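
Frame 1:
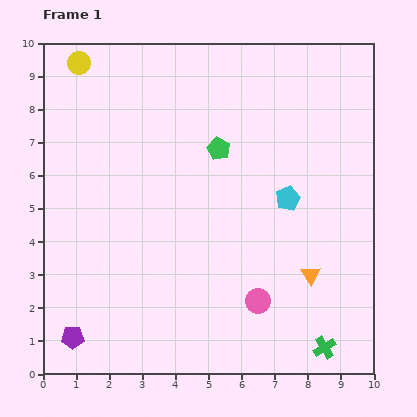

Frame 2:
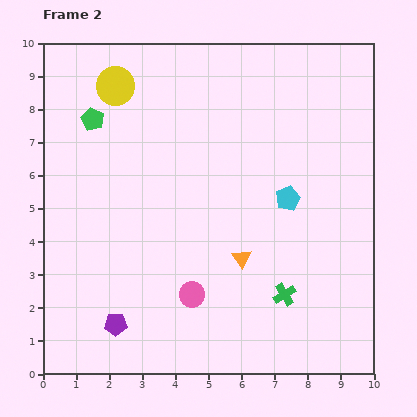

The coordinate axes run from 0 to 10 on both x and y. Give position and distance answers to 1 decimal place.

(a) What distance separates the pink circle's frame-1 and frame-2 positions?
2.0

The pink circle moved from (6.5, 2.2) to (4.5, 2.4), a distance of √(2.0² + 0.2²) ≈ 2.0.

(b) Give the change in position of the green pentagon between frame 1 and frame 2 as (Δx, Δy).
(-3.8, 0.9)

The green pentagon was at (5.3, 6.8) in frame 1 and (1.5, 7.7) in frame 2.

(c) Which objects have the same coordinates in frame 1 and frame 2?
the cyan pentagon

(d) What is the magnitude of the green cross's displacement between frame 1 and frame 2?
2.0

The green cross moved from (8.5, 0.8) to (7.3, 2.4), a distance of √(1.2² + 1.6²) ≈ 2.0.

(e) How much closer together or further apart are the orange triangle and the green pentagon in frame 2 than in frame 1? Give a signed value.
+1.5

Distance in frame 1: 4.7. Distance in frame 2: 6.2.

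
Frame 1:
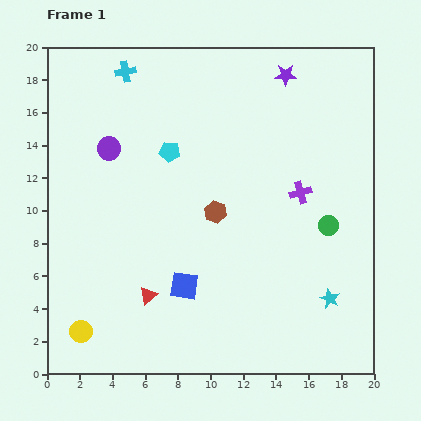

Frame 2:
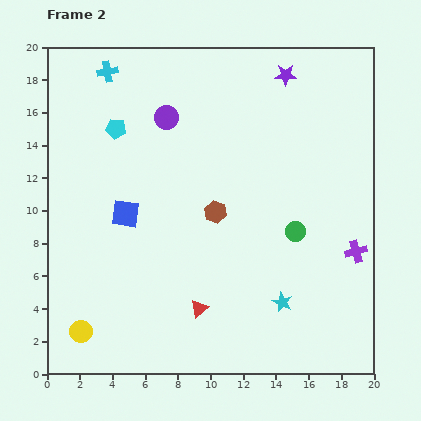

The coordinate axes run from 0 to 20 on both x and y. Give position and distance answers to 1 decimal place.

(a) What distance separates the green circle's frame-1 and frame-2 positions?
2.0

The green circle moved from (17.2, 9.1) to (15.2, 8.7), a distance of √(2.0² + 0.4²) ≈ 2.0.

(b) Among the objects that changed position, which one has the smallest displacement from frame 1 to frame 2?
the cyan cross

(moved 1.1)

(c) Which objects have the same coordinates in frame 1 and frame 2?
the brown hexagon, the yellow circle, the purple star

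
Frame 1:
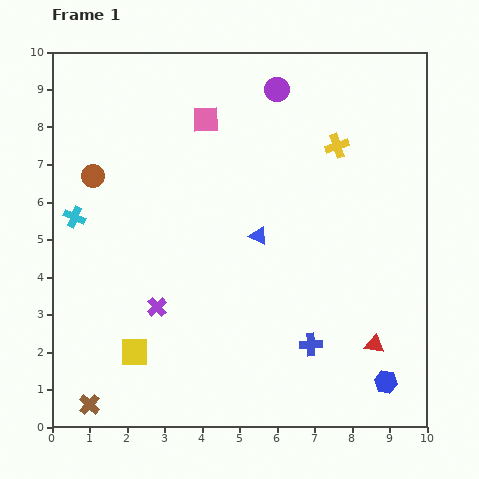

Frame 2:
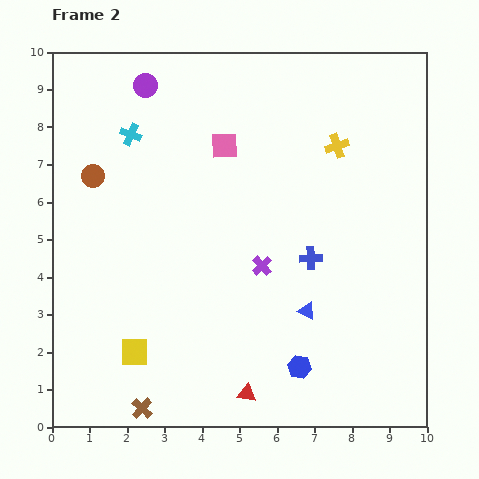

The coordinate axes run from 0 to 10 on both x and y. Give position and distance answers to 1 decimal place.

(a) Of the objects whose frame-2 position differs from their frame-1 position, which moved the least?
the pink square

(moved 0.9)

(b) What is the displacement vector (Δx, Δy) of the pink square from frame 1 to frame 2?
(0.5, -0.7)

The pink square was at (4.1, 8.2) in frame 1 and (4.6, 7.5) in frame 2.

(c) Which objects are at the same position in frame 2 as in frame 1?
the brown circle, the yellow square, the yellow cross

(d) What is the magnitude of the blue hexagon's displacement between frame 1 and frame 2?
2.3

The blue hexagon moved from (8.9, 1.2) to (6.6, 1.6), a distance of √(2.3² + 0.4²) ≈ 2.3.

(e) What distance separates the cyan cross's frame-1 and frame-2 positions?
2.7

The cyan cross moved from (0.6, 5.6) to (2.1, 7.8), a distance of √(1.5² + 2.2²) ≈ 2.7.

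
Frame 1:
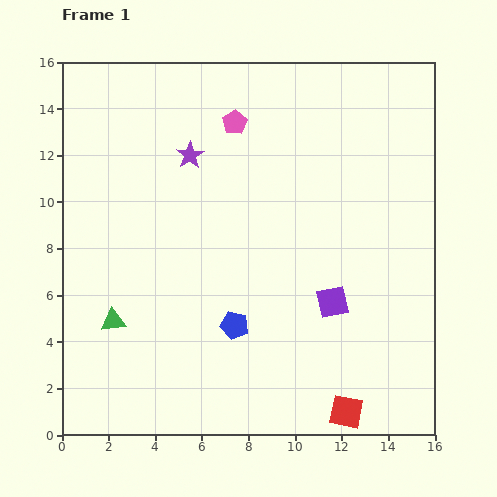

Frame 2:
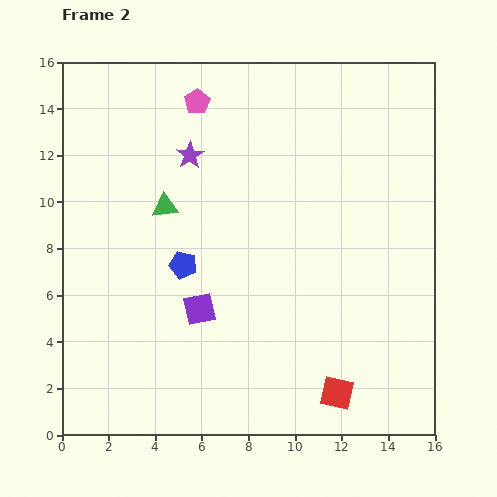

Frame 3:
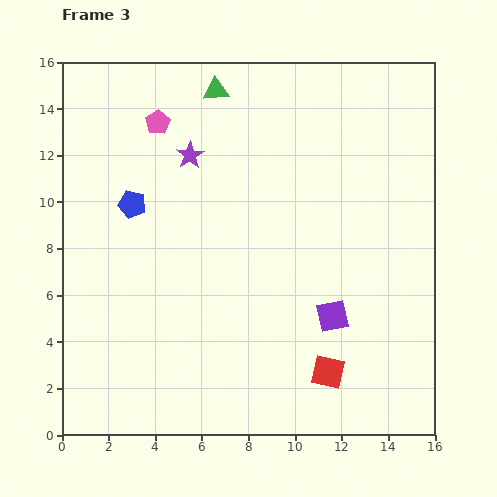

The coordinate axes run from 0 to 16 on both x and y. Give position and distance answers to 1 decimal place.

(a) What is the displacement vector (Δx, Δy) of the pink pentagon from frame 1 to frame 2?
(-1.6, 0.9)

The pink pentagon was at (7.4, 13.4) in frame 1 and (5.8, 14.3) in frame 2.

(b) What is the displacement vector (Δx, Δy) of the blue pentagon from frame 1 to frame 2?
(-2.2, 2.6)

The blue pentagon was at (7.4, 4.7) in frame 1 and (5.2, 7.3) in frame 2.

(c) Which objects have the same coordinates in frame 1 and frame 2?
the purple star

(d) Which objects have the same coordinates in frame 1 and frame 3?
the purple star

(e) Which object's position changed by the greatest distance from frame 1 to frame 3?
the green triangle

(moved 10.8; next 6.8)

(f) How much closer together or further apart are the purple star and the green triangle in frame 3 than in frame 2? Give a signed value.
+0.5

Distance in frame 2: 2.5. Distance in frame 3: 3.0.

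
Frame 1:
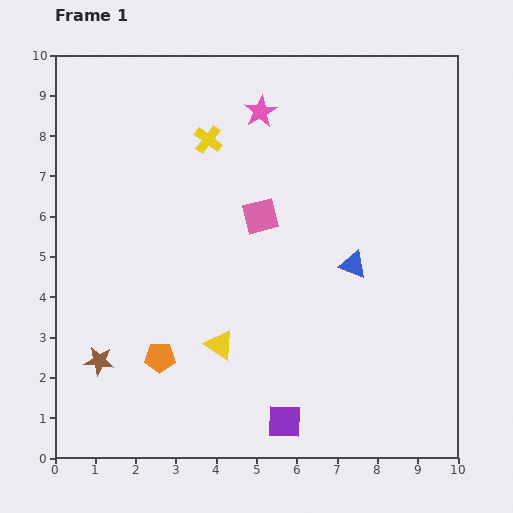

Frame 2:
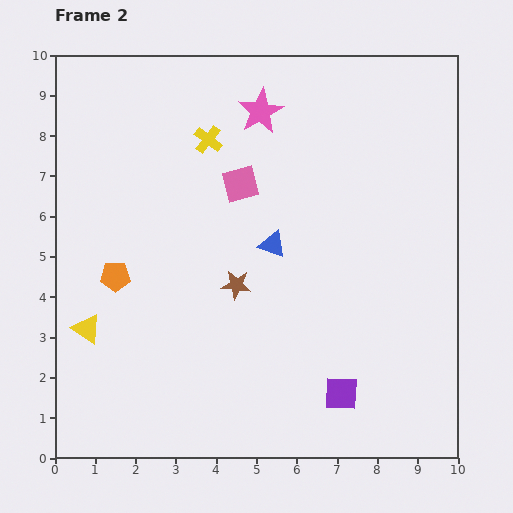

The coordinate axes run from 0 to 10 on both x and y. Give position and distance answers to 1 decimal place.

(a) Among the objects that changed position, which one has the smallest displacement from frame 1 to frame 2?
the pink square

(moved 0.9)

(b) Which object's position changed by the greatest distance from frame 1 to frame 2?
the brown star

(moved 3.9; next 3.3)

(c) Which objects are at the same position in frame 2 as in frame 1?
the pink star, the yellow cross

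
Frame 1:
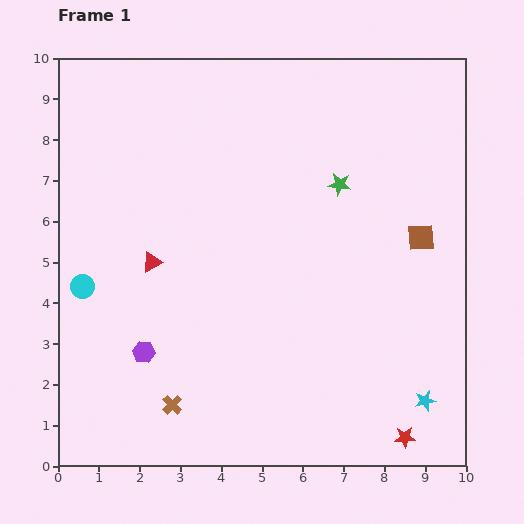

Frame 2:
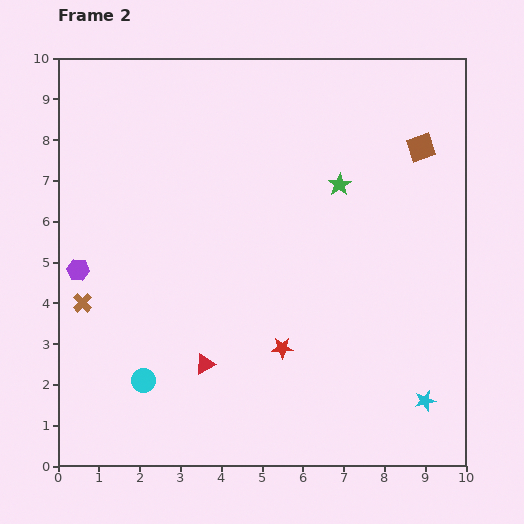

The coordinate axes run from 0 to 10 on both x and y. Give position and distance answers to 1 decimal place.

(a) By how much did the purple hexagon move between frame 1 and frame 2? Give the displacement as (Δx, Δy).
(-1.6, 2.0)

The purple hexagon was at (2.1, 2.8) in frame 1 and (0.5, 4.8) in frame 2.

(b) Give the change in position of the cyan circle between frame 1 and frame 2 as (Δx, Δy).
(1.5, -2.3)

The cyan circle was at (0.6, 4.4) in frame 1 and (2.1, 2.1) in frame 2.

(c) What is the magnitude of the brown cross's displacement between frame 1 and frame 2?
3.3

The brown cross moved from (2.8, 1.5) to (0.6, 4.0), a distance of √(2.2² + 2.5²) ≈ 3.3.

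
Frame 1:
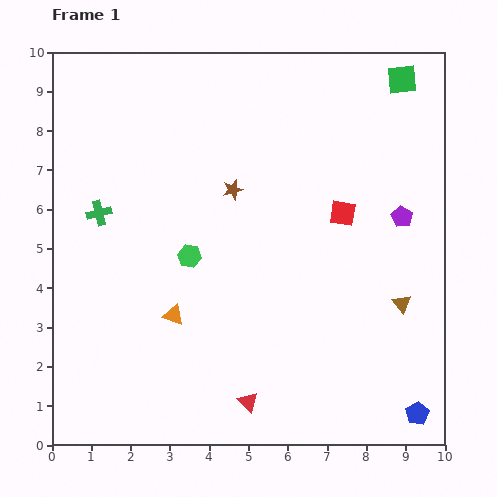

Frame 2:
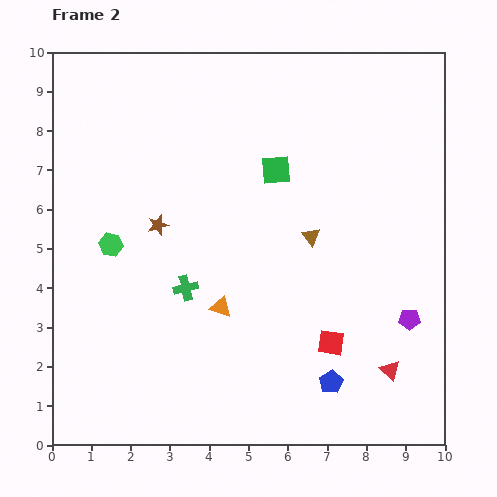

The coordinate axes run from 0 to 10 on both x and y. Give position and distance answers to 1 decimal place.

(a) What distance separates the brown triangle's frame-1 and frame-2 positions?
2.9

The brown triangle moved from (8.9, 3.6) to (6.6, 5.3), a distance of √(2.3² + 1.7²) ≈ 2.9.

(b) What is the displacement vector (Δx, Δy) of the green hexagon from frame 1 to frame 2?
(-2.0, 0.3)

The green hexagon was at (3.5, 4.8) in frame 1 and (1.5, 5.1) in frame 2.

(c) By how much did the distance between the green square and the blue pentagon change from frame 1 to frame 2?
-2.9

Distance in frame 1: 8.5. Distance in frame 2: 5.6.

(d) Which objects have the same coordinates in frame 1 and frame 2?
none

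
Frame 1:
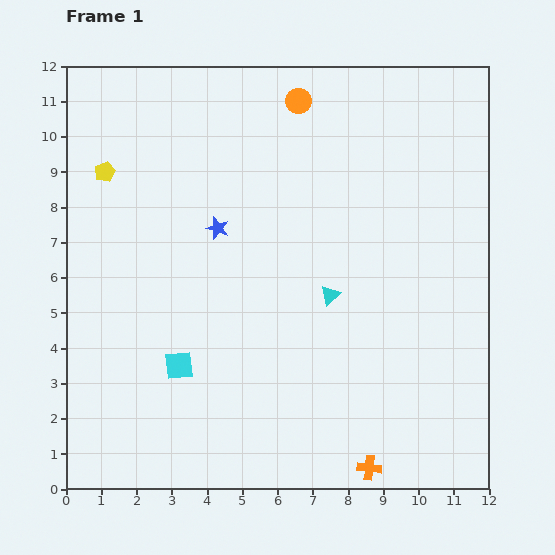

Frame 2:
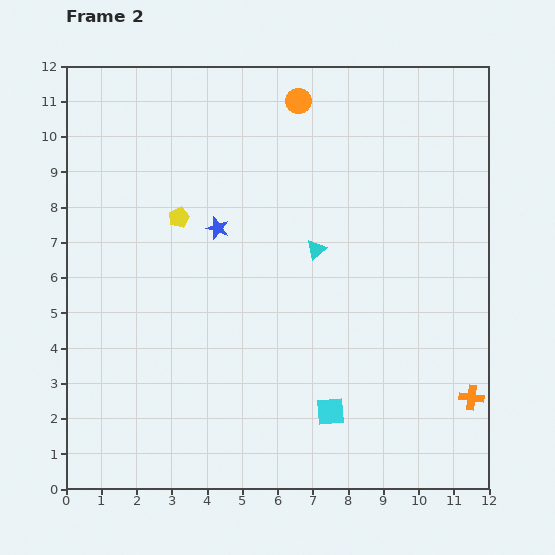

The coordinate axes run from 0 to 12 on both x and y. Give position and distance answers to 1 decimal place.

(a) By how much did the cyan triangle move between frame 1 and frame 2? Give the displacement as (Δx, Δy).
(-0.4, 1.3)

The cyan triangle was at (7.5, 5.5) in frame 1 and (7.1, 6.8) in frame 2.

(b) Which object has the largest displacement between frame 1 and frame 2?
the cyan square

(moved 4.5; next 3.5)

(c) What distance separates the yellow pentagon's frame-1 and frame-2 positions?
2.5

The yellow pentagon moved from (1.1, 9.0) to (3.2, 7.7), a distance of √(2.1² + 1.3²) ≈ 2.5.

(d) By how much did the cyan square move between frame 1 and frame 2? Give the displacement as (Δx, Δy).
(4.3, -1.3)

The cyan square was at (3.2, 3.5) in frame 1 and (7.5, 2.2) in frame 2.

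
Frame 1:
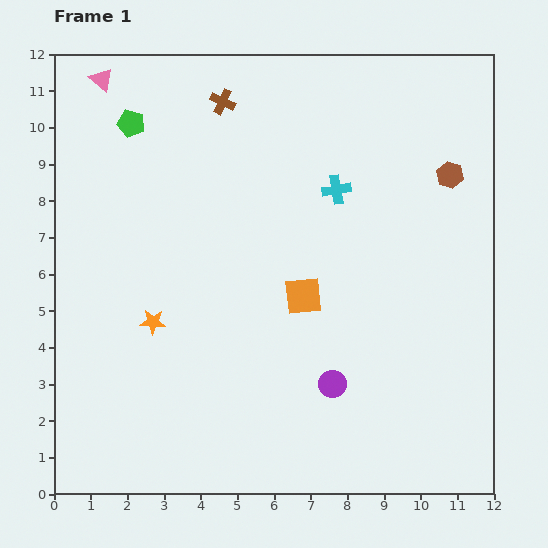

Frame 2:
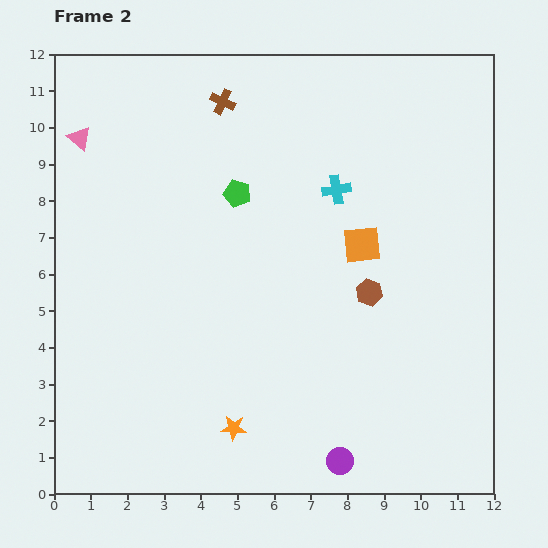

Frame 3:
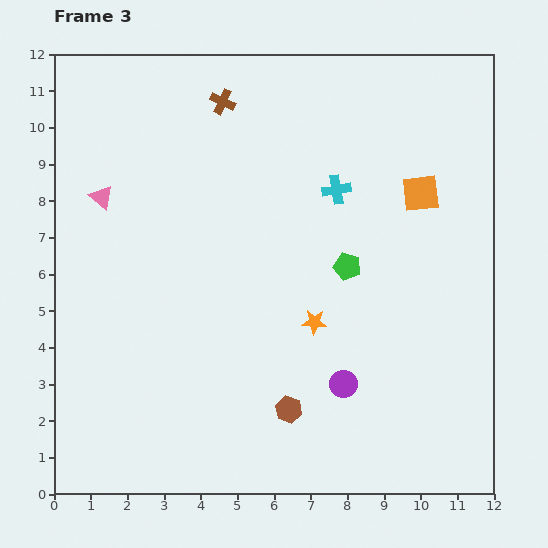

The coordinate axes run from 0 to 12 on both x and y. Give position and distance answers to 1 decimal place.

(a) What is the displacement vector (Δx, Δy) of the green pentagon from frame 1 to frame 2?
(2.9, -1.9)

The green pentagon was at (2.1, 10.1) in frame 1 and (5.0, 8.2) in frame 2.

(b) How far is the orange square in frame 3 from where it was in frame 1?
4.3

The orange square moved from (6.8, 5.4) to (10.0, 8.2), a distance of √(3.2² + 2.8²) ≈ 4.3.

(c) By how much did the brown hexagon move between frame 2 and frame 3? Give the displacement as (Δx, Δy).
(-2.2, -3.2)

The brown hexagon was at (8.6, 5.5) in frame 2 and (6.4, 2.3) in frame 3.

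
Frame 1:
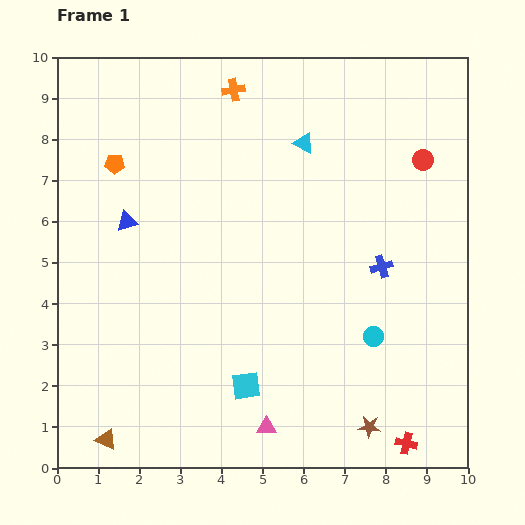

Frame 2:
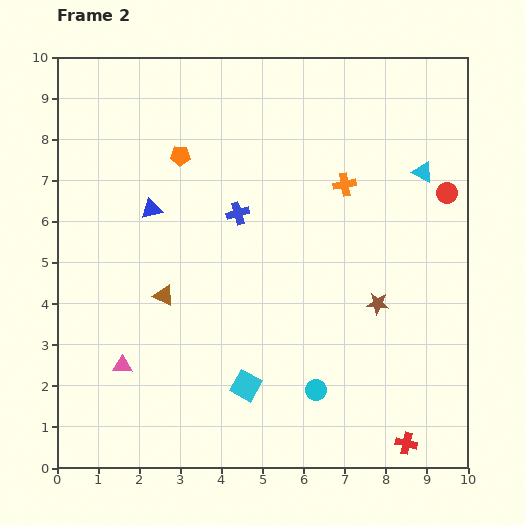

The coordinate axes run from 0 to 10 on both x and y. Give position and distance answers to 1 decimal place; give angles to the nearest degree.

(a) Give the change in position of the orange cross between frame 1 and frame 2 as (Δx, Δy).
(2.7, -2.3)

The orange cross was at (4.3, 9.2) in frame 1 and (7.0, 6.9) in frame 2.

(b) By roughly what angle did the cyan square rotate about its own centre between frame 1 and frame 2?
37° clockwise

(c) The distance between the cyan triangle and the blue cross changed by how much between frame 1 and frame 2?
+1.0

Distance in frame 1: 3.6. Distance in frame 2: 4.6.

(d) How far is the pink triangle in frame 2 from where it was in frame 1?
3.8

The pink triangle moved from (5.1, 1.0) to (1.6, 2.5), a distance of √(3.5² + 1.5²) ≈ 3.8.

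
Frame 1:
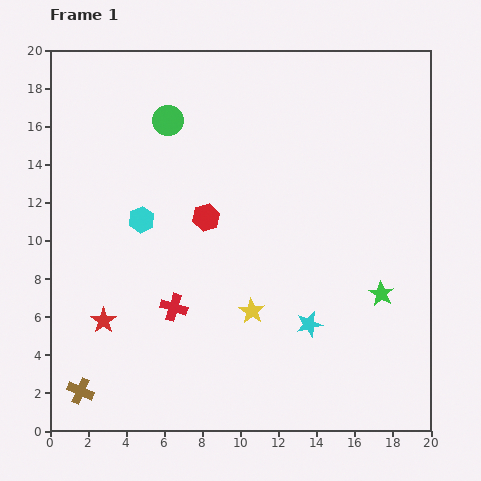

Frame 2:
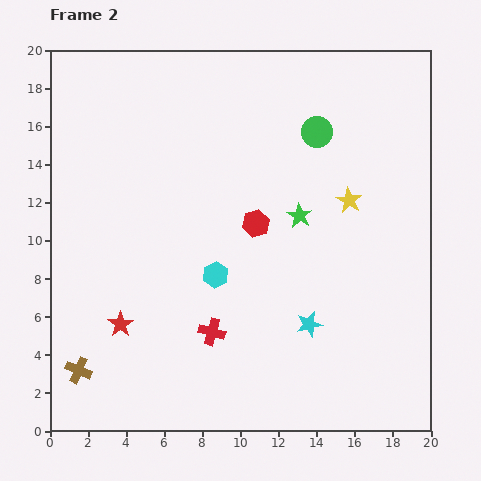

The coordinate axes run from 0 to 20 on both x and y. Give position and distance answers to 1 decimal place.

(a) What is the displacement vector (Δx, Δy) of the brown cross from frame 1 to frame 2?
(-0.1, 1.1)

The brown cross was at (1.6, 2.1) in frame 1 and (1.5, 3.2) in frame 2.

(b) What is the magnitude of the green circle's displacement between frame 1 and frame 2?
7.8

The green circle moved from (6.2, 16.3) to (14.0, 15.7), a distance of √(7.8² + 0.6²) ≈ 7.8.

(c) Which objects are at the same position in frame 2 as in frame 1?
the cyan star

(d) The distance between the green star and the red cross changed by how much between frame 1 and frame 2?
-3.3

Distance in frame 1: 10.9. Distance in frame 2: 7.6.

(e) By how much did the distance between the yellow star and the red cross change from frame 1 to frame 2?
+5.9

Distance in frame 1: 4.1. Distance in frame 2: 10.0.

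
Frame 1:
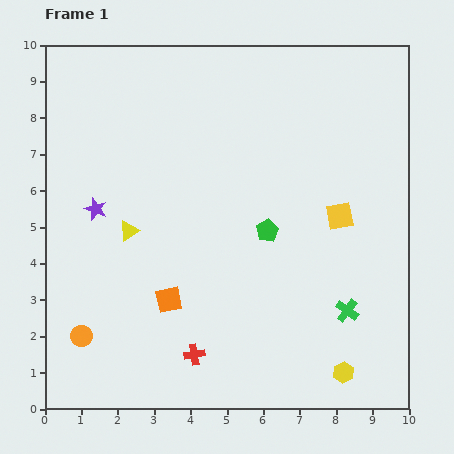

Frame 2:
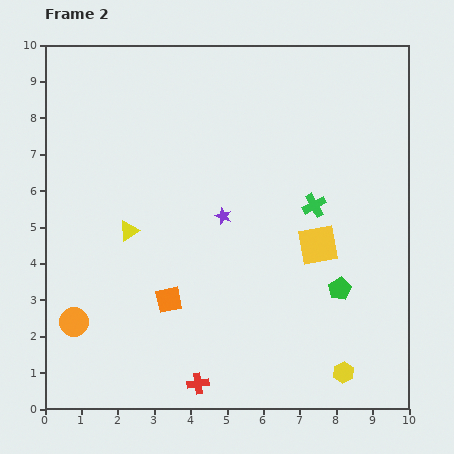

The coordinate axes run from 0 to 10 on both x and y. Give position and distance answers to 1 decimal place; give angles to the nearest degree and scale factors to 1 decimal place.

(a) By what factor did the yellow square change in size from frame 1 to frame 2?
1.5×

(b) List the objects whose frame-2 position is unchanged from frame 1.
the orange square, the yellow triangle, the yellow hexagon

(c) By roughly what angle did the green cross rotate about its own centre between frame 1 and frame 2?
25° clockwise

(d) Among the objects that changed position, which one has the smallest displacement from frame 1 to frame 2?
the orange circle

(moved 0.4)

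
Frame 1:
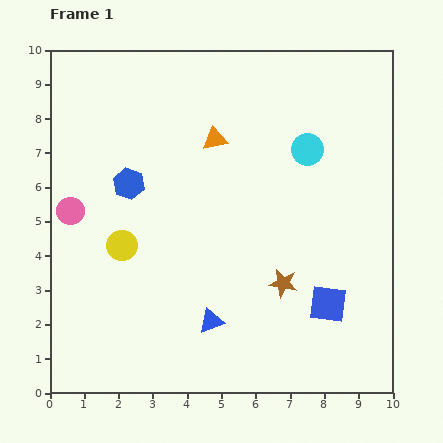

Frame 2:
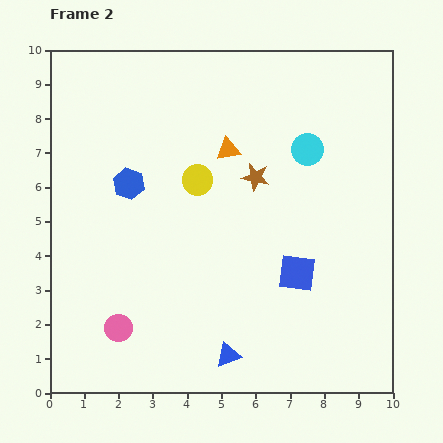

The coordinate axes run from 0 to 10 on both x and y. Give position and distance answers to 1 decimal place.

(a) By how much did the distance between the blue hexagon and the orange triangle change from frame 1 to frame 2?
+0.3

Distance in frame 1: 2.8. Distance in frame 2: 3.1.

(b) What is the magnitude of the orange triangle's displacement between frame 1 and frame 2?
0.5

The orange triangle moved from (4.8, 7.4) to (5.2, 7.1), a distance of √(0.4² + 0.3²) ≈ 0.5.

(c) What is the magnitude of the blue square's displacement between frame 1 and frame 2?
1.3

The blue square moved from (8.1, 2.6) to (7.2, 3.5), a distance of √(0.9² + 0.9²) ≈ 1.3.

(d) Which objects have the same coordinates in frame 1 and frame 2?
the blue hexagon, the cyan circle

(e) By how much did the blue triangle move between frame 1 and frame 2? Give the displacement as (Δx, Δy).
(0.5, -1.0)

The blue triangle was at (4.7, 2.1) in frame 1 and (5.2, 1.1) in frame 2.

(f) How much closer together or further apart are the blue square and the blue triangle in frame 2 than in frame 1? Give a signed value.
-0.3

Distance in frame 1: 3.4. Distance in frame 2: 3.1.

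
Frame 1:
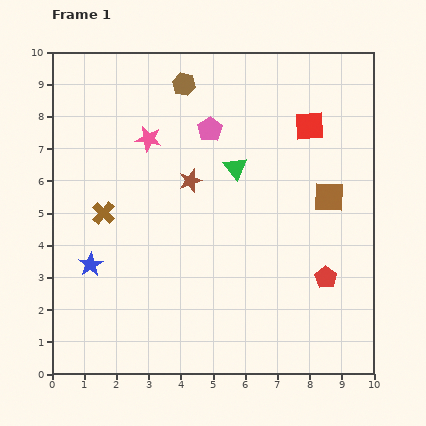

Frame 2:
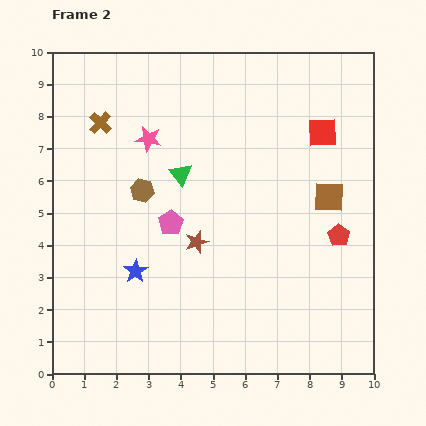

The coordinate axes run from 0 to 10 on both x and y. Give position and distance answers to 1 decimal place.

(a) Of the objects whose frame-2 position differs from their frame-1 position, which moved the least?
the red square

(moved 0.4)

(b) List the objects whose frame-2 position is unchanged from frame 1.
the pink star, the brown square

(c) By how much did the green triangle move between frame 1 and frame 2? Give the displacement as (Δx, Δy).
(-1.7, -0.2)

The green triangle was at (5.7, 6.4) in frame 1 and (4.0, 6.2) in frame 2.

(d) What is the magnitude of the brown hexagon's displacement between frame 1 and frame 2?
3.5

The brown hexagon moved from (4.1, 9.0) to (2.8, 5.7), a distance of √(1.3² + 3.3²) ≈ 3.5.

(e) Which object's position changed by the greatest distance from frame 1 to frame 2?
the brown hexagon

(moved 3.5; next 3.1)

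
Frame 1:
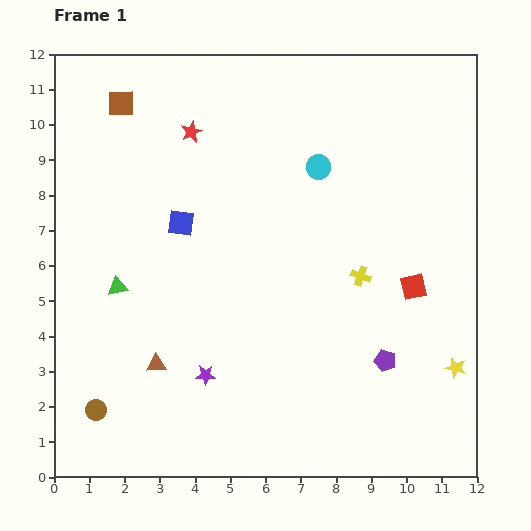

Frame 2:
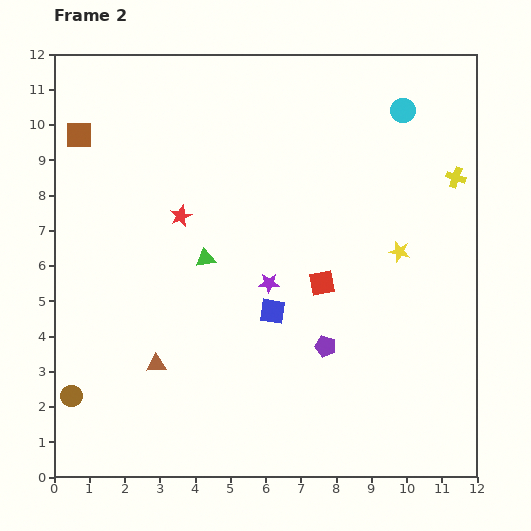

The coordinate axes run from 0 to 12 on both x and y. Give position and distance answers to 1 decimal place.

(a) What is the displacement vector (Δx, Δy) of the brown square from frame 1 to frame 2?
(-1.2, -0.9)

The brown square was at (1.9, 10.6) in frame 1 and (0.7, 9.7) in frame 2.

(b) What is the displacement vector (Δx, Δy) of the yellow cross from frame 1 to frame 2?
(2.7, 2.8)

The yellow cross was at (8.7, 5.7) in frame 1 and (11.4, 8.5) in frame 2.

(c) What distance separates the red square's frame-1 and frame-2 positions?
2.6

The red square moved from (10.2, 5.4) to (7.6, 5.5), a distance of √(2.6² + 0.1²) ≈ 2.6.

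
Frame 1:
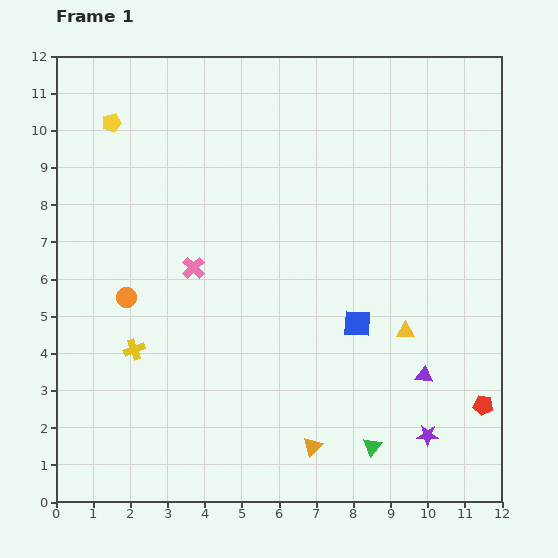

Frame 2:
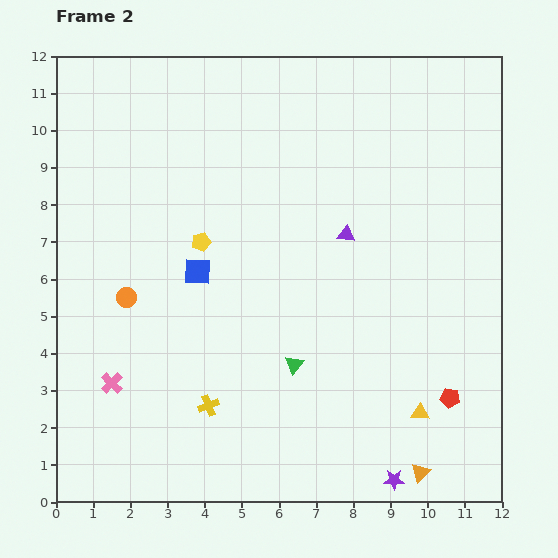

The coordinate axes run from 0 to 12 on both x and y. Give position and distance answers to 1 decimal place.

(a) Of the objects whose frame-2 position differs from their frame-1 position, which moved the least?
the red pentagon

(moved 0.9)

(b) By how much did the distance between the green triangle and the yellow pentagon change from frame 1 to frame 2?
-7.1

Distance in frame 1: 11.2. Distance in frame 2: 4.1.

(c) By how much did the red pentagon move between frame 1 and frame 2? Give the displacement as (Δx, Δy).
(-0.9, 0.2)

The red pentagon was at (11.5, 2.6) in frame 1 and (10.6, 2.8) in frame 2.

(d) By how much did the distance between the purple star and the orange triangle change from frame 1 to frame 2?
-2.4

Distance in frame 1: 3.1. Distance in frame 2: 0.7.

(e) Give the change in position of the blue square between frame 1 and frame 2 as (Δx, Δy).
(-4.3, 1.4)

The blue square was at (8.1, 4.8) in frame 1 and (3.8, 6.2) in frame 2.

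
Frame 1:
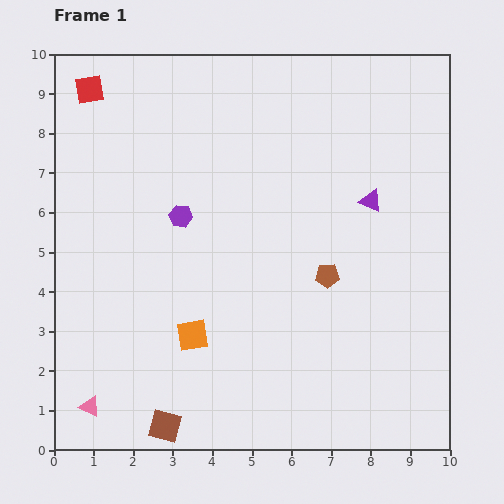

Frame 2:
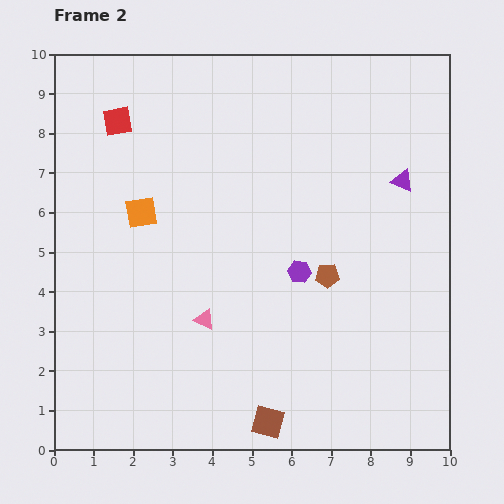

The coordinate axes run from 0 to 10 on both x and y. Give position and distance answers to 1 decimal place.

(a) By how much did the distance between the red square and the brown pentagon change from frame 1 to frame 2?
-1.0

Distance in frame 1: 7.6. Distance in frame 2: 6.6.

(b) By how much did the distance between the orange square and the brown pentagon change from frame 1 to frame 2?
+1.3

Distance in frame 1: 3.7. Distance in frame 2: 5.0.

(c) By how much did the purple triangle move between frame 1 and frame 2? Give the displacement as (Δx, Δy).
(0.8, 0.5)

The purple triangle was at (8.0, 6.3) in frame 1 and (8.8, 6.8) in frame 2.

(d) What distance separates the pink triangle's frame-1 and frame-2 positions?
3.6

The pink triangle moved from (0.9, 1.1) to (3.8, 3.3), a distance of √(2.9² + 2.2²) ≈ 3.6.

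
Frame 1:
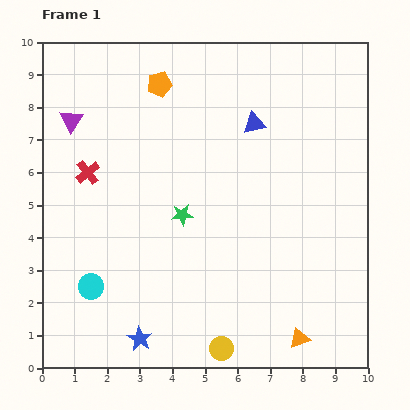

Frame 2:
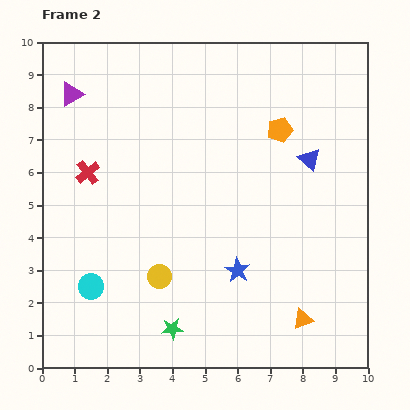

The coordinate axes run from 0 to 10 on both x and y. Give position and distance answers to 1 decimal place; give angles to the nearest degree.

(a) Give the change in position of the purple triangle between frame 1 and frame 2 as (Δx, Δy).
(0.0, 0.8)

The purple triangle was at (0.9, 7.6) in frame 1 and (0.9, 8.4) in frame 2.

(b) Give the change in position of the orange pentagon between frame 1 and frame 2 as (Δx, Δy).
(3.7, -1.4)

The orange pentagon was at (3.6, 8.7) in frame 1 and (7.3, 7.3) in frame 2.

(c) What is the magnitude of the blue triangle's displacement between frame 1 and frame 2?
2.0

The blue triangle moved from (6.5, 7.5) to (8.2, 6.4), a distance of √(1.7² + 1.1²) ≈ 2.0.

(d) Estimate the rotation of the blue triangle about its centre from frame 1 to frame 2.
53° clockwise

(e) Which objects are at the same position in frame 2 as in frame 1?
the red cross, the cyan circle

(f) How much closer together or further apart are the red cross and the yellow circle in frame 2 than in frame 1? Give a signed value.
-2.9

Distance in frame 1: 6.8. Distance in frame 2: 3.9.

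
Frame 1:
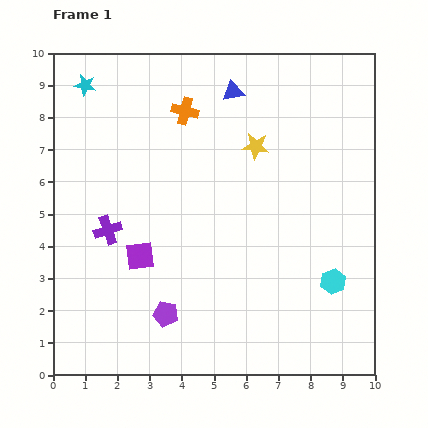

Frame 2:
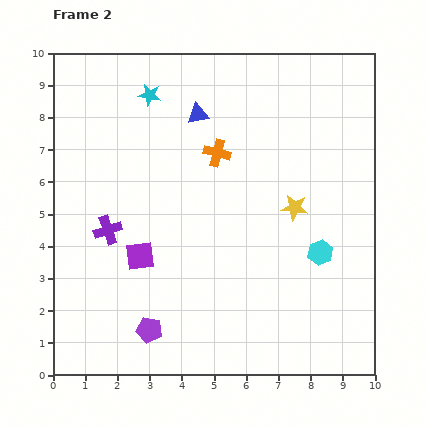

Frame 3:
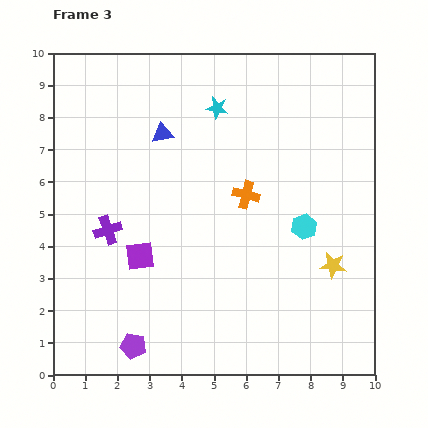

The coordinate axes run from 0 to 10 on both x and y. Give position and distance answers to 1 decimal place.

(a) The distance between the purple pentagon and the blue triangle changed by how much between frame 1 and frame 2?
-0.3

Distance in frame 1: 7.2. Distance in frame 2: 6.9.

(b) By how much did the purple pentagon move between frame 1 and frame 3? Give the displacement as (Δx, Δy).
(-1.0, -1.0)

The purple pentagon was at (3.5, 1.9) in frame 1 and (2.5, 0.9) in frame 3.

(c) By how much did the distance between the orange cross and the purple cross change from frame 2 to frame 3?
+0.2

Distance in frame 2: 4.2. Distance in frame 3: 4.4.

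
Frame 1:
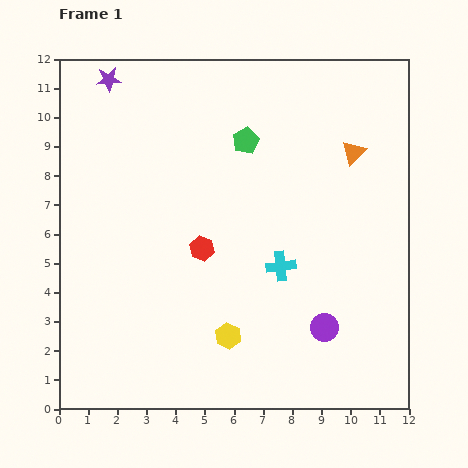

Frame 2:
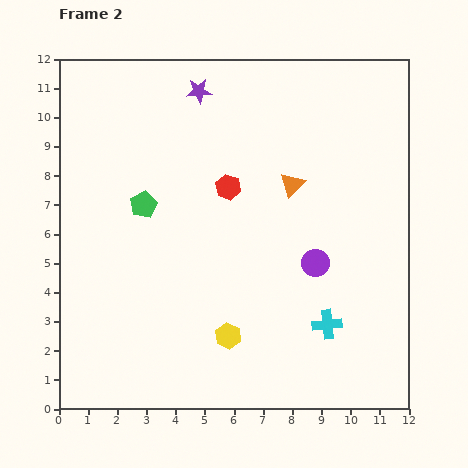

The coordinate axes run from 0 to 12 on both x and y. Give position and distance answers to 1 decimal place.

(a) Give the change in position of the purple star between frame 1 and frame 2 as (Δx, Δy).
(3.1, -0.4)

The purple star was at (1.7, 11.3) in frame 1 and (4.8, 10.9) in frame 2.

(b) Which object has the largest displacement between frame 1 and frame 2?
the green pentagon

(moved 4.1; next 3.1)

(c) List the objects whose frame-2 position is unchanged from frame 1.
the yellow hexagon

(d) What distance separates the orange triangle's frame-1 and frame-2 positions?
2.4

The orange triangle moved from (10.1, 8.8) to (8.0, 7.7), a distance of √(2.1² + 1.1²) ≈ 2.4.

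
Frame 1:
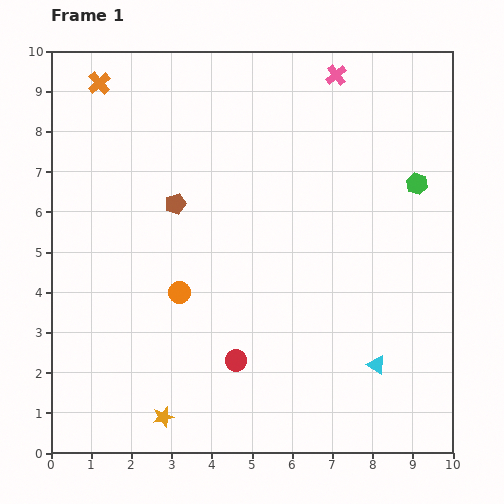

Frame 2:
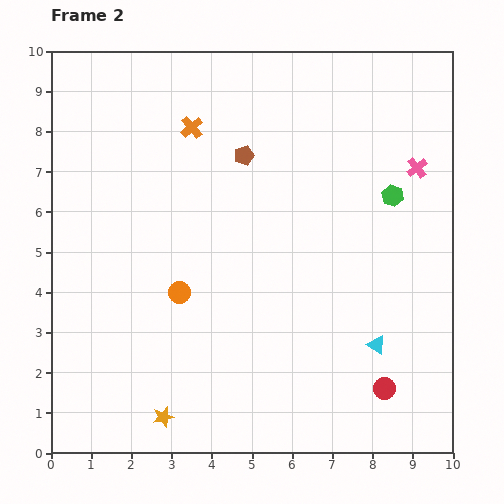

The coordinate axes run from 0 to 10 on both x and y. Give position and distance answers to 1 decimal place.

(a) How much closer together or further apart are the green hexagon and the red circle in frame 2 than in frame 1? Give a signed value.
-1.5

Distance in frame 1: 6.3. Distance in frame 2: 4.8.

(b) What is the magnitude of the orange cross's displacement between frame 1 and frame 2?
2.5

The orange cross moved from (1.2, 9.2) to (3.5, 8.1), a distance of √(2.3² + 1.1²) ≈ 2.5.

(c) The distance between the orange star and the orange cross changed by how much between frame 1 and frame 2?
-1.3

Distance in frame 1: 8.5. Distance in frame 2: 7.2.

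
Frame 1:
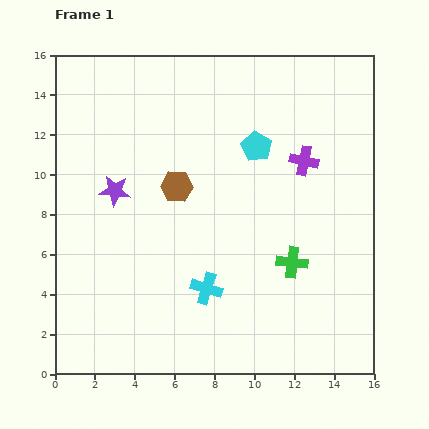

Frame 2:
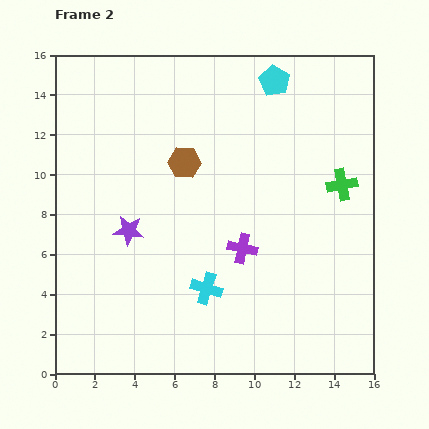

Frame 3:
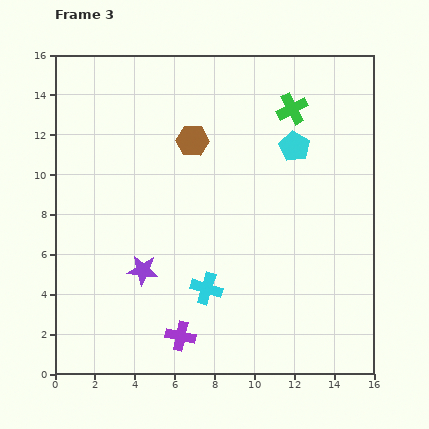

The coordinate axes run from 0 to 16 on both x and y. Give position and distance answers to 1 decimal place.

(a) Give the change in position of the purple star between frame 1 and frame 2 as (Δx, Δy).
(0.7, -2.0)

The purple star was at (3.0, 9.2) in frame 1 and (3.7, 7.2) in frame 2.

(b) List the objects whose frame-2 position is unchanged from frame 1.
the cyan cross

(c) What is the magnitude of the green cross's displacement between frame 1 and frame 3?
7.7

The green cross moved from (11.9, 5.6) to (11.9, 13.3), a distance of √(0.0² + 7.7²) ≈ 7.7.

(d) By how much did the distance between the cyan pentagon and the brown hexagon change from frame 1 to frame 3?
+0.6

Distance in frame 1: 4.5. Distance in frame 3: 5.1.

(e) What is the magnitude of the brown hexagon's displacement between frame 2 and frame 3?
1.2

The brown hexagon moved from (6.5, 10.6) to (6.9, 11.7), a distance of √(0.4² + 1.1²) ≈ 1.2.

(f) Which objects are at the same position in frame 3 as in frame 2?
the cyan cross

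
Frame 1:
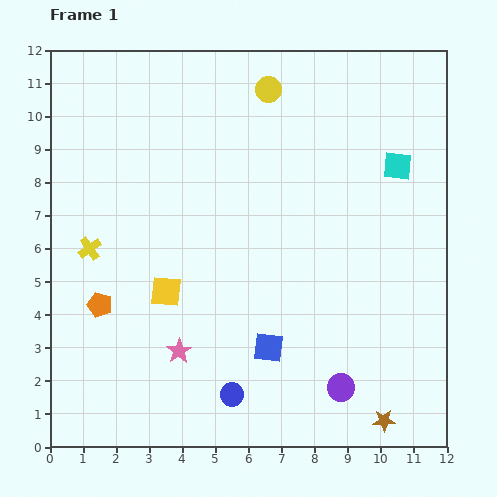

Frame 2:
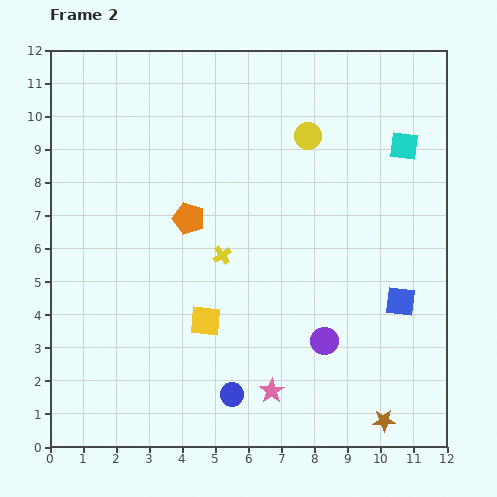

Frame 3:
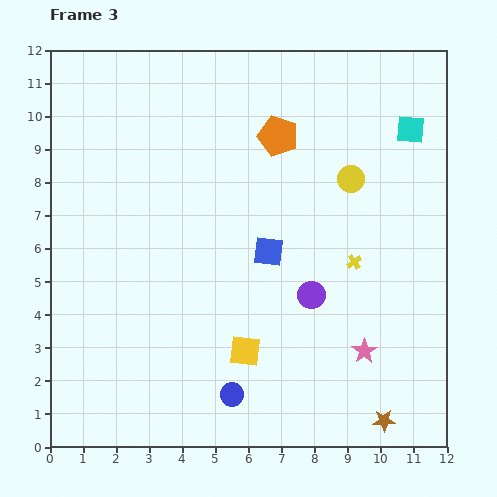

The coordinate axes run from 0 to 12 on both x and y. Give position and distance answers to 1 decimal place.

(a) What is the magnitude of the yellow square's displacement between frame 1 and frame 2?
1.5

The yellow square moved from (3.5, 4.7) to (4.7, 3.8), a distance of √(1.2² + 0.9²) ≈ 1.5.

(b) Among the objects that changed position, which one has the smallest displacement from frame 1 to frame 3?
the cyan square

(moved 1.2)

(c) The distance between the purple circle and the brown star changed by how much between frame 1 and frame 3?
+2.8

Distance in frame 1: 1.6. Distance in frame 3: 4.4.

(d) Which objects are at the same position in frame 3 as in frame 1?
the blue circle, the brown star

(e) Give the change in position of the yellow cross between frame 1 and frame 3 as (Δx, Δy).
(8.0, -0.4)

The yellow cross was at (1.2, 6.0) in frame 1 and (9.2, 5.6) in frame 3.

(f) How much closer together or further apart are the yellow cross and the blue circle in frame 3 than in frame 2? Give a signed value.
+1.2

Distance in frame 2: 4.2. Distance in frame 3: 5.4.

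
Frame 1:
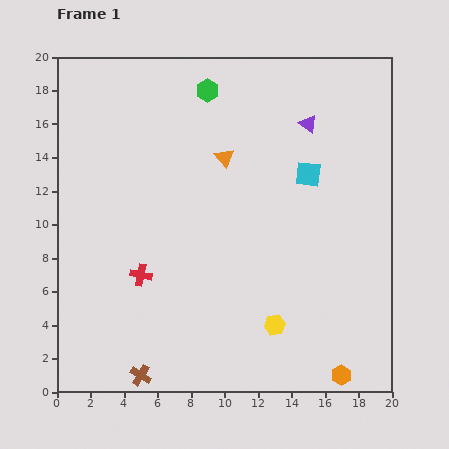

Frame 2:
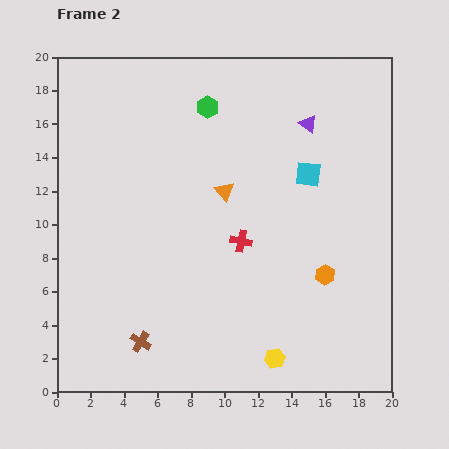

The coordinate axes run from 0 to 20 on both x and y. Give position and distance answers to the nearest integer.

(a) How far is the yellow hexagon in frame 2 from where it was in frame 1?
2

The yellow hexagon moved from (13, 4) to (13, 2), a distance of √(0² + 2²) ≈ 2.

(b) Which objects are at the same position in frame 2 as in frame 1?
the cyan square, the purple triangle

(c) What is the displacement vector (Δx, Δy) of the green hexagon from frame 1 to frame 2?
(0, -1)

The green hexagon was at (9, 18) in frame 1 and (9, 17) in frame 2.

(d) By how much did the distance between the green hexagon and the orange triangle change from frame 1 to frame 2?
+1

Distance in frame 1: 4. Distance in frame 2: 5.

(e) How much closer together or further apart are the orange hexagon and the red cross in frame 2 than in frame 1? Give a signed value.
-8

Distance in frame 1: 13. Distance in frame 2: 5.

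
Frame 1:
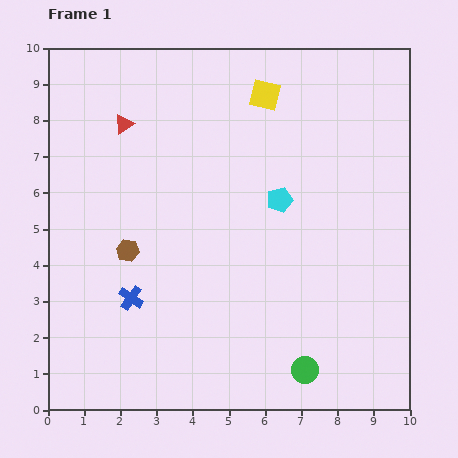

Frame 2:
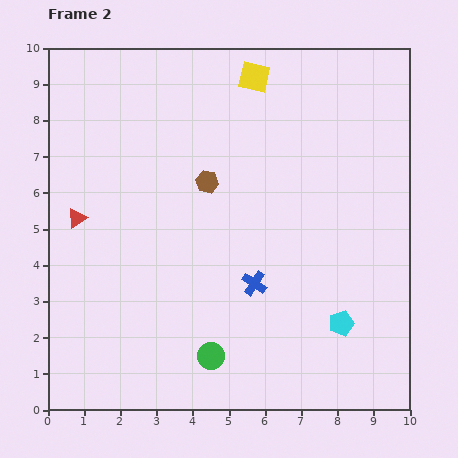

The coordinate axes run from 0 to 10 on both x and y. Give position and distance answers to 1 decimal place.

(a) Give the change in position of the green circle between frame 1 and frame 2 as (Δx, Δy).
(-2.6, 0.4)

The green circle was at (7.1, 1.1) in frame 1 and (4.5, 1.5) in frame 2.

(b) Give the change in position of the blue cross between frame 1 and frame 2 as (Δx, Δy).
(3.4, 0.4)

The blue cross was at (2.3, 3.1) in frame 1 and (5.7, 3.5) in frame 2.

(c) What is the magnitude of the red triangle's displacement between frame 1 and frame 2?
2.9

The red triangle moved from (2.1, 7.9) to (0.8, 5.3), a distance of √(1.3² + 2.6²) ≈ 2.9.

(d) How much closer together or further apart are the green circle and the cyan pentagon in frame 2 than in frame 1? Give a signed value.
-1.1

Distance in frame 1: 4.8. Distance in frame 2: 3.7.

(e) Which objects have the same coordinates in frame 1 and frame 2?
none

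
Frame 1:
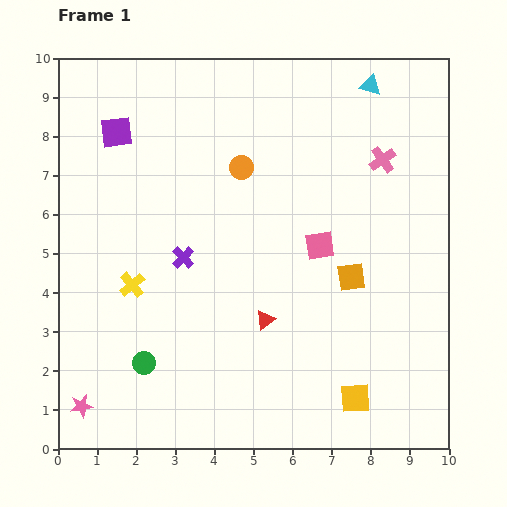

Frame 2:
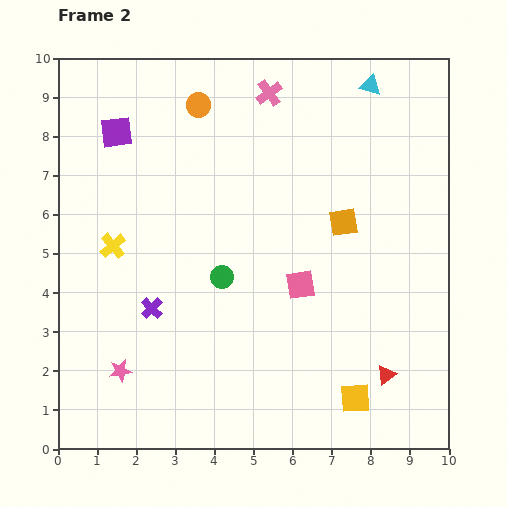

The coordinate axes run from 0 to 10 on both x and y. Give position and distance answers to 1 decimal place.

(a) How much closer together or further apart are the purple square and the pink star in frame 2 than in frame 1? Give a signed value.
-1.0

Distance in frame 1: 7.1. Distance in frame 2: 6.1.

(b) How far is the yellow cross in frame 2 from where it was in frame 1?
1.1

The yellow cross moved from (1.9, 4.2) to (1.4, 5.2), a distance of √(0.5² + 1.0²) ≈ 1.1.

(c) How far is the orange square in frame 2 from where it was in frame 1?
1.4

The orange square moved from (7.5, 4.4) to (7.3, 5.8), a distance of √(0.2² + 1.4²) ≈ 1.4.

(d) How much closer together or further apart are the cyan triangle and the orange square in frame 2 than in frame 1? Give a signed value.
-1.3

Distance in frame 1: 4.9. Distance in frame 2: 3.6.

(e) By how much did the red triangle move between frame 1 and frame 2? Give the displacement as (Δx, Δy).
(3.1, -1.4)

The red triangle was at (5.3, 3.3) in frame 1 and (8.4, 1.9) in frame 2.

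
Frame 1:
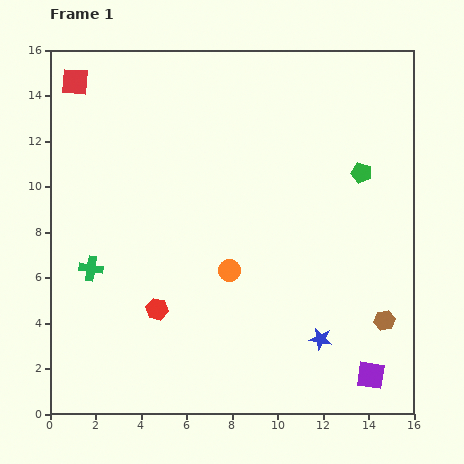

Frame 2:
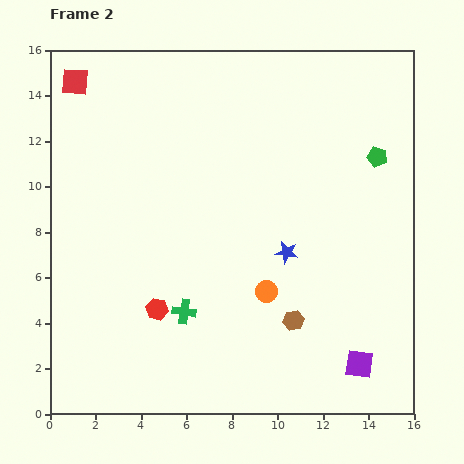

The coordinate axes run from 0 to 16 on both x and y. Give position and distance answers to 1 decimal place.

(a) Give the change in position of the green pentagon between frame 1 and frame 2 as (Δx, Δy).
(0.7, 0.7)

The green pentagon was at (13.7, 10.6) in frame 1 and (14.4, 11.3) in frame 2.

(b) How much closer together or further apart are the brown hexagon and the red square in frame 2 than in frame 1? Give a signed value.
-3.0

Distance in frame 1: 17.2. Distance in frame 2: 14.2.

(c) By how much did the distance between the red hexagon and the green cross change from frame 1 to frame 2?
-2.2

Distance in frame 1: 3.4. Distance in frame 2: 1.2.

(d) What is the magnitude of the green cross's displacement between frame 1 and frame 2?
4.5

The green cross moved from (1.8, 6.4) to (5.9, 4.5), a distance of √(4.1² + 1.9²) ≈ 4.5.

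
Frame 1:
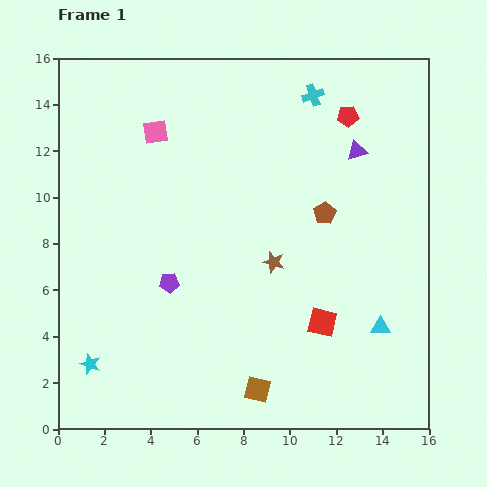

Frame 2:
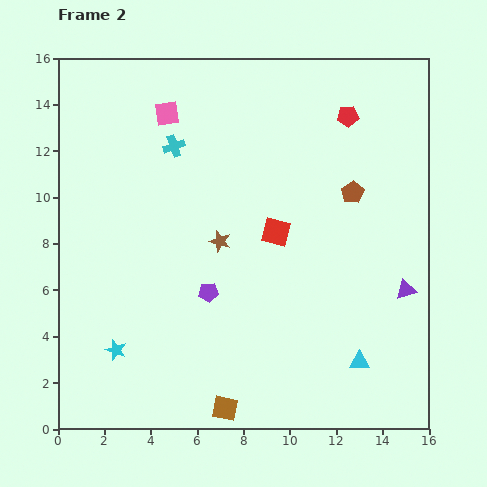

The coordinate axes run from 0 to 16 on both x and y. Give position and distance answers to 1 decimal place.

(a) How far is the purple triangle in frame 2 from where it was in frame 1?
6.4

The purple triangle moved from (12.9, 12.0) to (15.0, 6.0), a distance of √(2.1² + 6.0²) ≈ 6.4.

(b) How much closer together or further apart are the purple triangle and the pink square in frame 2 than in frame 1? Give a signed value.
+4.1

Distance in frame 1: 8.7. Distance in frame 2: 12.8.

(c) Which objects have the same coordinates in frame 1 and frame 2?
the red pentagon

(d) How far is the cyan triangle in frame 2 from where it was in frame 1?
1.7

The cyan triangle moved from (13.9, 4.4) to (13.0, 2.9), a distance of √(0.9² + 1.5²) ≈ 1.7.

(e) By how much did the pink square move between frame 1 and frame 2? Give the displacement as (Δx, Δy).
(0.5, 0.8)

The pink square was at (4.2, 12.8) in frame 1 and (4.7, 13.6) in frame 2.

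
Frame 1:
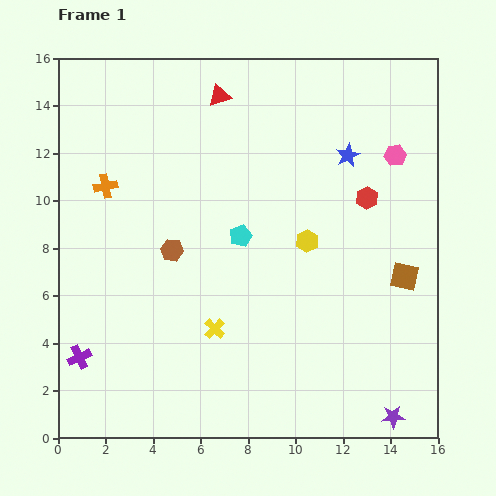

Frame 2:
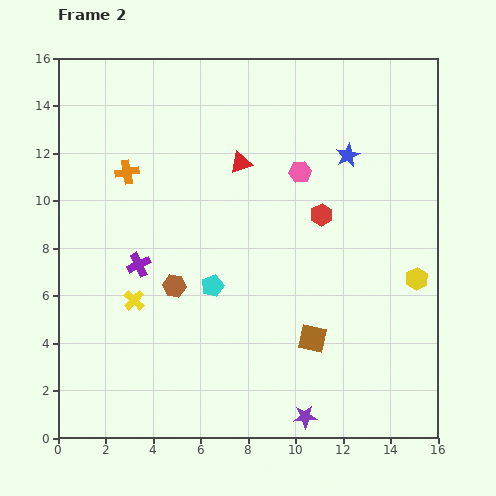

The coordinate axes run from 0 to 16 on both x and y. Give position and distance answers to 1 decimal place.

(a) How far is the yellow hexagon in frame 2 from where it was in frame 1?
4.9

The yellow hexagon moved from (10.5, 8.3) to (15.1, 6.7), a distance of √(4.6² + 1.6²) ≈ 4.9.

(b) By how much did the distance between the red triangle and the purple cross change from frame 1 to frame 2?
-6.4

Distance in frame 1: 12.5. Distance in frame 2: 6.1.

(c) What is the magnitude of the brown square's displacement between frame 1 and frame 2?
4.7

The brown square moved from (14.6, 6.8) to (10.7, 4.2), a distance of √(3.9² + 2.6²) ≈ 4.7.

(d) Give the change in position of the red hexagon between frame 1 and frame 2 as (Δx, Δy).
(-1.9, -0.7)

The red hexagon was at (13.0, 10.1) in frame 1 and (11.1, 9.4) in frame 2.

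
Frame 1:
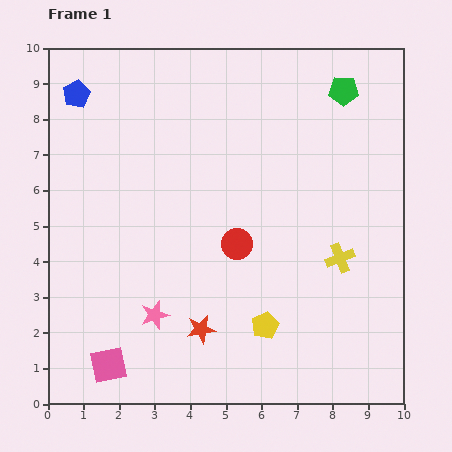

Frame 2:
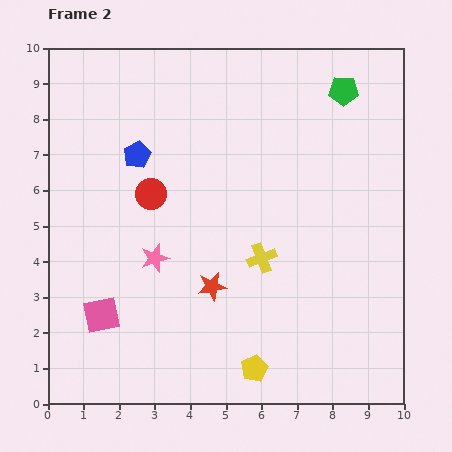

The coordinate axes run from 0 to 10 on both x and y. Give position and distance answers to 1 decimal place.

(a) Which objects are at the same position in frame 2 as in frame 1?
the green pentagon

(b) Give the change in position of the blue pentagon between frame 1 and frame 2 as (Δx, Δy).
(1.7, -1.7)

The blue pentagon was at (0.8, 8.7) in frame 1 and (2.5, 7.0) in frame 2.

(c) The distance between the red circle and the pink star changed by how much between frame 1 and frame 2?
-1.2

Distance in frame 1: 3.0. Distance in frame 2: 1.8.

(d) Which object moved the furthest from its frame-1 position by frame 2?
the red circle

(moved 2.8; next 2.4)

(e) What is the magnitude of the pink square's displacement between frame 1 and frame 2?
1.4

The pink square moved from (1.7, 1.1) to (1.5, 2.5), a distance of √(0.2² + 1.4²) ≈ 1.4.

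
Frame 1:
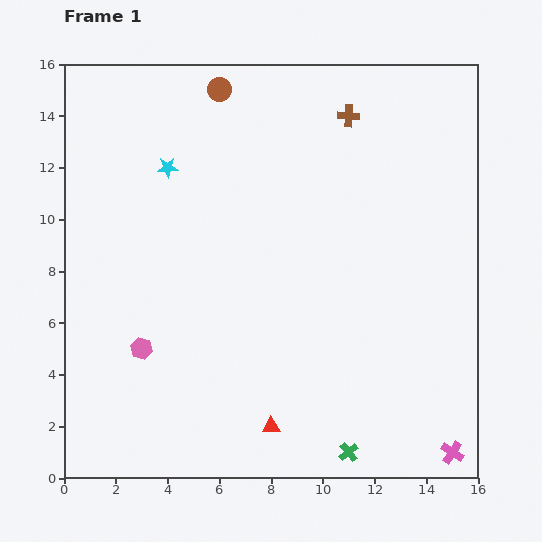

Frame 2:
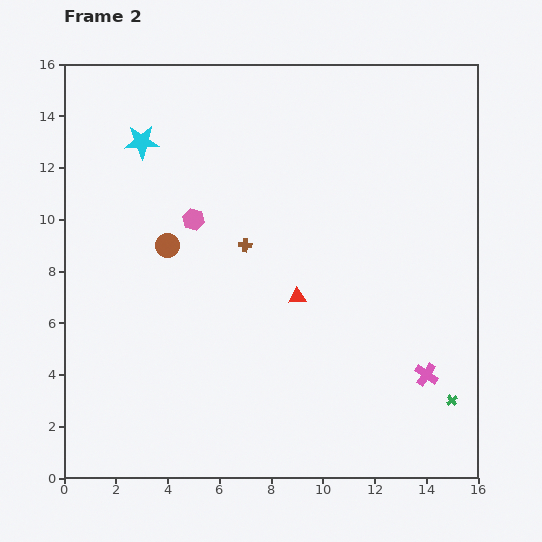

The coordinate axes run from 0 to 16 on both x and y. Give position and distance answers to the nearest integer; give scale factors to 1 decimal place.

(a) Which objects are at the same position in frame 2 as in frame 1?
none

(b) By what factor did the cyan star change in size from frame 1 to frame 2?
1.7×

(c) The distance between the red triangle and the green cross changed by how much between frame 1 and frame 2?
+4

Distance in frame 1: 3. Distance in frame 2: 7.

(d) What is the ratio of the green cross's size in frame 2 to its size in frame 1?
0.6×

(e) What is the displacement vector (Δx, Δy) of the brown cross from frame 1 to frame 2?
(-4, -5)

The brown cross was at (11, 14) in frame 1 and (7, 9) in frame 2.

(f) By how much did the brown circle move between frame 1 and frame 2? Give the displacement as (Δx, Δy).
(-2, -6)

The brown circle was at (6, 15) in frame 1 and (4, 9) in frame 2.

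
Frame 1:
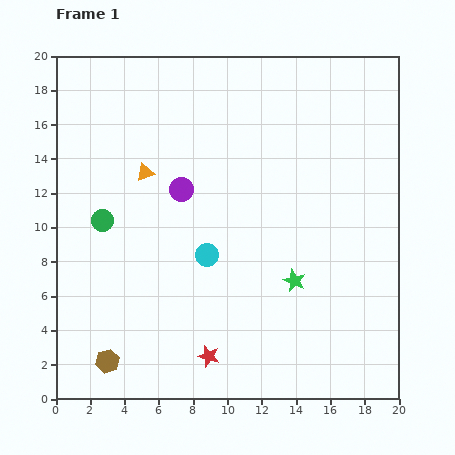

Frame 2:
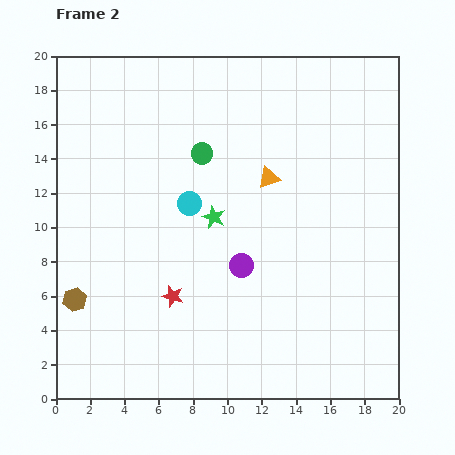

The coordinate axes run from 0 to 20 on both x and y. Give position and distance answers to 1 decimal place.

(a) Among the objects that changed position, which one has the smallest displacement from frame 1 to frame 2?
the cyan circle

(moved 3.2)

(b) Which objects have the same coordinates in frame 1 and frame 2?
none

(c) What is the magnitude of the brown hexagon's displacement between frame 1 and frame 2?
4.1

The brown hexagon moved from (3.0, 2.2) to (1.1, 5.8), a distance of √(1.9² + 3.6²) ≈ 4.1.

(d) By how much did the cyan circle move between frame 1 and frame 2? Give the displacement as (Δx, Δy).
(-1.0, 3.0)

The cyan circle was at (8.8, 8.4) in frame 1 and (7.8, 11.4) in frame 2.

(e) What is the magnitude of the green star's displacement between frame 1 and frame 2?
6.0

The green star moved from (13.9, 6.9) to (9.2, 10.6), a distance of √(4.7² + 3.7²) ≈ 6.0.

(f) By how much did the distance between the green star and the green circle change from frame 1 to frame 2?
-7.9

Distance in frame 1: 11.7. Distance in frame 2: 3.8.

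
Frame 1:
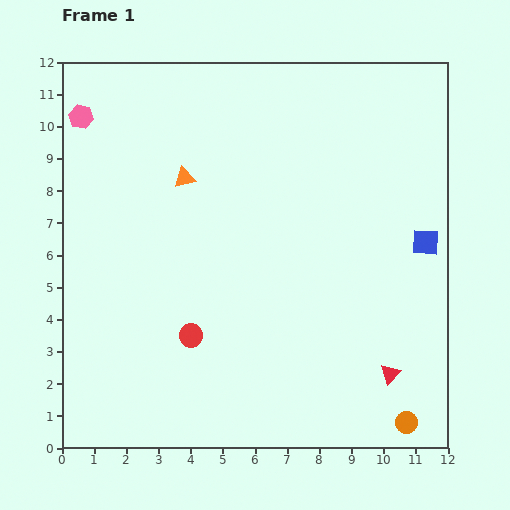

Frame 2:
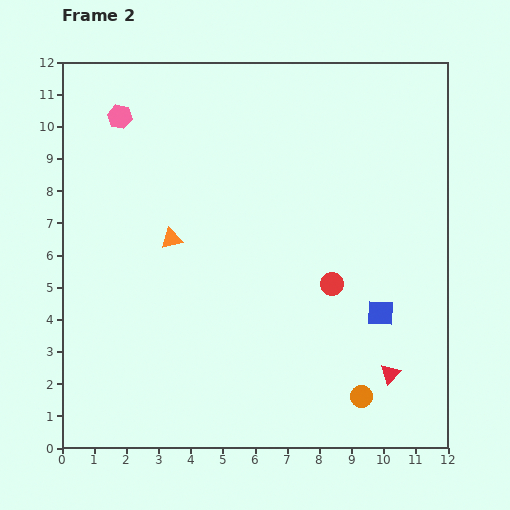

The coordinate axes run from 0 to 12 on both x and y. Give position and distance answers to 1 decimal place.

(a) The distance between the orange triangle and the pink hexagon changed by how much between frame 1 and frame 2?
+0.4

Distance in frame 1: 3.7. Distance in frame 2: 4.1.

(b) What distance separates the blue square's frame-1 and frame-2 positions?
2.6

The blue square moved from (11.3, 6.4) to (9.9, 4.2), a distance of √(1.4² + 2.2²) ≈ 2.6.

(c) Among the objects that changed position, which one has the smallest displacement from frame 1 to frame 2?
the pink hexagon

(moved 1.2)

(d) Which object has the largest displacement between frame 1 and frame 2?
the red circle

(moved 4.7; next 2.6)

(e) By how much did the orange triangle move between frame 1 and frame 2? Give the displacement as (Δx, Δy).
(-0.4, -1.9)

The orange triangle was at (3.8, 8.4) in frame 1 and (3.4, 6.5) in frame 2.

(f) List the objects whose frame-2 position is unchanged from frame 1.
the red triangle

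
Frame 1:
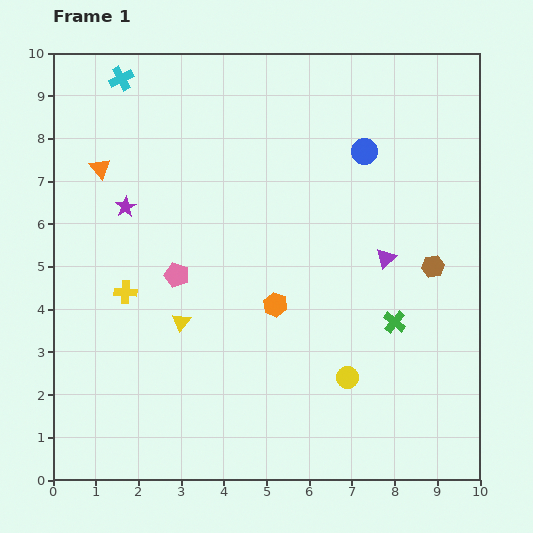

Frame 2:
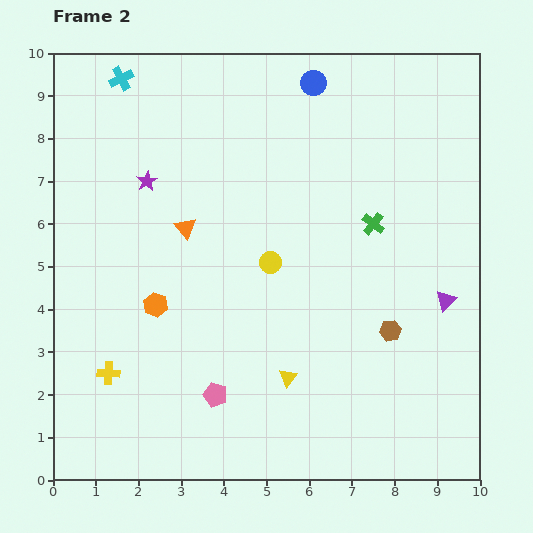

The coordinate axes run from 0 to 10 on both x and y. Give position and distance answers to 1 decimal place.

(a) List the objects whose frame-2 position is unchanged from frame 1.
the cyan cross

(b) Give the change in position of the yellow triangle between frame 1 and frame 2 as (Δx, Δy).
(2.5, -1.3)

The yellow triangle was at (3.0, 3.7) in frame 1 and (5.5, 2.4) in frame 2.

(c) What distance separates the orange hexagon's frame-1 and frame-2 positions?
2.8

The orange hexagon moved from (5.2, 4.1) to (2.4, 4.1), a distance of √(2.8² + 0.0²) ≈ 2.8.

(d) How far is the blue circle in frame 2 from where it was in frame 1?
2.0

The blue circle moved from (7.3, 7.7) to (6.1, 9.3), a distance of √(1.2² + 1.6²) ≈ 2.0.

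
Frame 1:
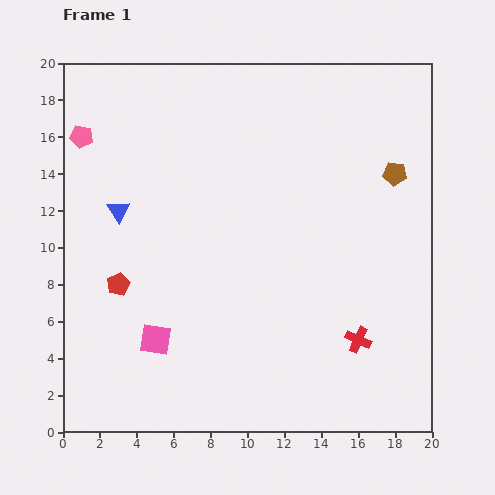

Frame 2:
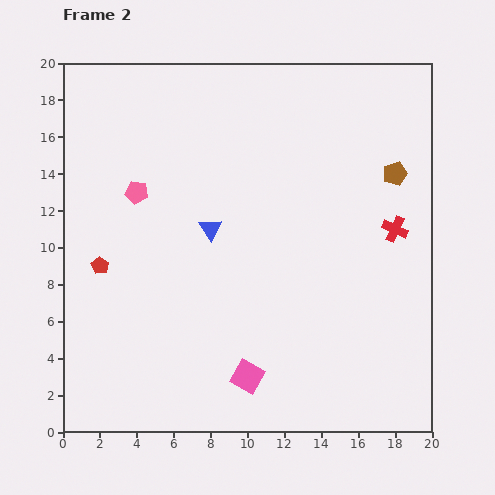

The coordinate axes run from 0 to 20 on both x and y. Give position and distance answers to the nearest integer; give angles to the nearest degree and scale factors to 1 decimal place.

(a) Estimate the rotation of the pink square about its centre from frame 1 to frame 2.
21° clockwise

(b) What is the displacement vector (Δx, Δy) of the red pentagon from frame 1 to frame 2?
(-1, 1)

The red pentagon was at (3, 8) in frame 1 and (2, 9) in frame 2.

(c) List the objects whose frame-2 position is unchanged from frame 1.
the brown pentagon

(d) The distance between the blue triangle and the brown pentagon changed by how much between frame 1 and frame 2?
-5

Distance in frame 1: 15. Distance in frame 2: 10.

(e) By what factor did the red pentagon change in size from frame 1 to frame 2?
0.8×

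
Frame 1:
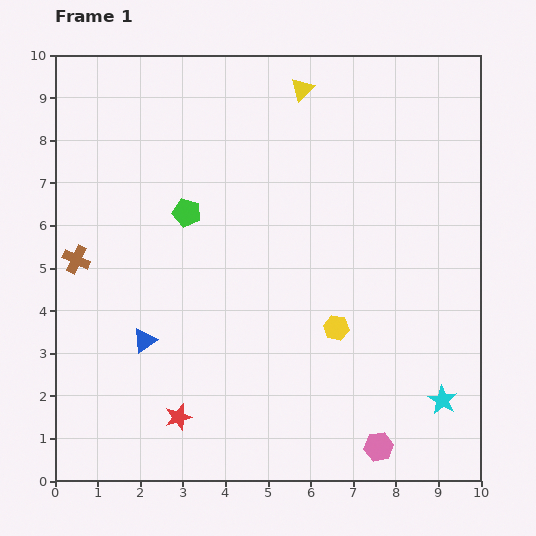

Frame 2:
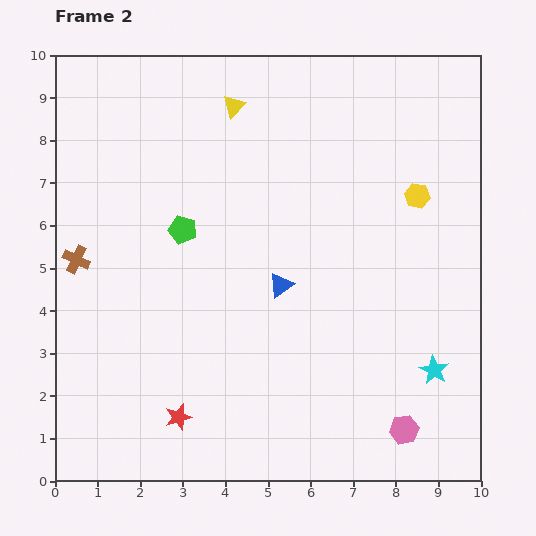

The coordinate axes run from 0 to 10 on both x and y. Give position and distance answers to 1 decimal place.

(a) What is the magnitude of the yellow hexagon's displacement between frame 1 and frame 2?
3.6

The yellow hexagon moved from (6.6, 3.6) to (8.5, 6.7), a distance of √(1.9² + 3.1²) ≈ 3.6.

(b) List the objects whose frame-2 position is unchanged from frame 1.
the red star, the brown cross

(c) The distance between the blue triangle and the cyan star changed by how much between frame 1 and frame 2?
-3.0

Distance in frame 1: 7.1. Distance in frame 2: 4.1.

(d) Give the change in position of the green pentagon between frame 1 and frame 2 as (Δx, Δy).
(-0.1, -0.4)

The green pentagon was at (3.1, 6.3) in frame 1 and (3.0, 5.9) in frame 2.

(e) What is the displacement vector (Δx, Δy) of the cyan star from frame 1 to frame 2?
(-0.2, 0.7)

The cyan star was at (9.1, 1.9) in frame 1 and (8.9, 2.6) in frame 2.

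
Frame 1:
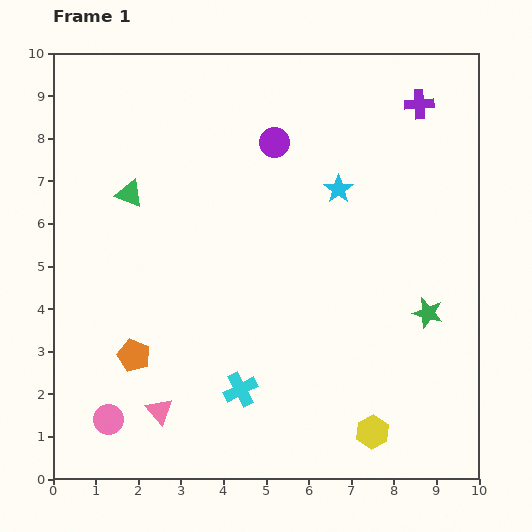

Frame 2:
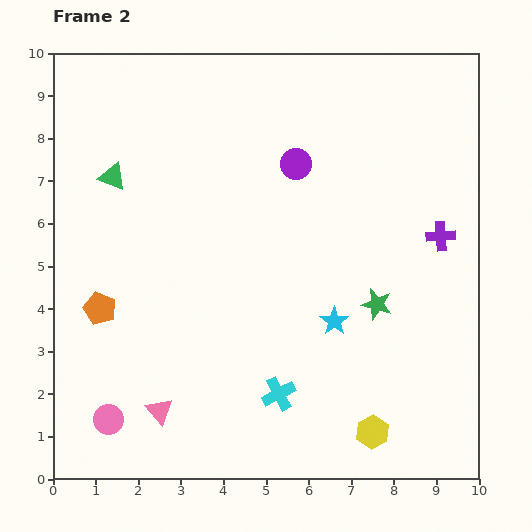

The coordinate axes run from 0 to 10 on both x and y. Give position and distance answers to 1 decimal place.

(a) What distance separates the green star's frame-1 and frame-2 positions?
1.2

The green star moved from (8.8, 3.9) to (7.6, 4.1), a distance of √(1.2² + 0.2²) ≈ 1.2.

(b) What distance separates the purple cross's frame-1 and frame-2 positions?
3.1

The purple cross moved from (8.6, 8.8) to (9.1, 5.7), a distance of √(0.5² + 3.1²) ≈ 3.1.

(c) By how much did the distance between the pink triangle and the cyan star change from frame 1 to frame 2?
-2.1

Distance in frame 1: 6.7. Distance in frame 2: 4.6.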